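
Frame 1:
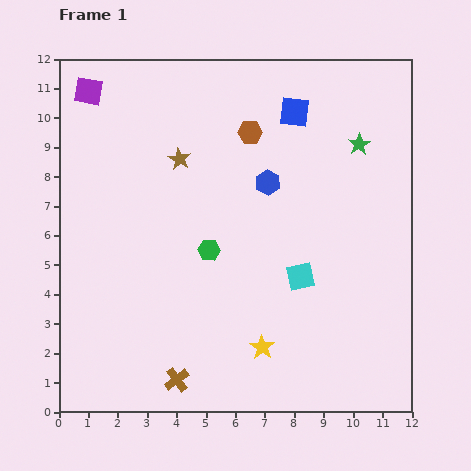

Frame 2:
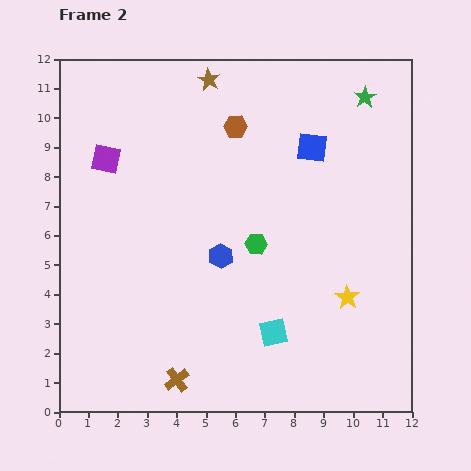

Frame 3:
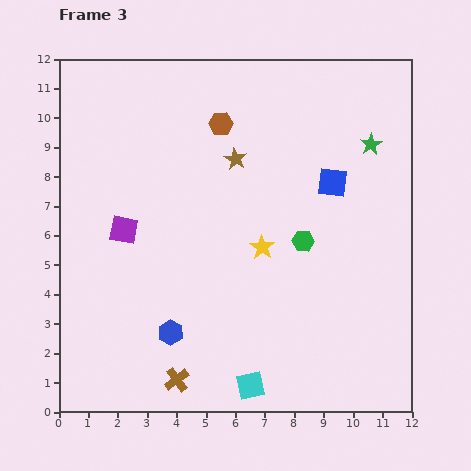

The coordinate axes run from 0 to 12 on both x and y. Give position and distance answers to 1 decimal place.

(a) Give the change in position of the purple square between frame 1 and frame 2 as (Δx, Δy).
(0.6, -2.3)

The purple square was at (1.0, 10.9) in frame 1 and (1.6, 8.6) in frame 2.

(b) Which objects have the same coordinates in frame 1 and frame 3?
the brown cross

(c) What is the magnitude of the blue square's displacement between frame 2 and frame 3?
1.4

The blue square moved from (8.6, 9.0) to (9.3, 7.8), a distance of √(0.7² + 1.2²) ≈ 1.4.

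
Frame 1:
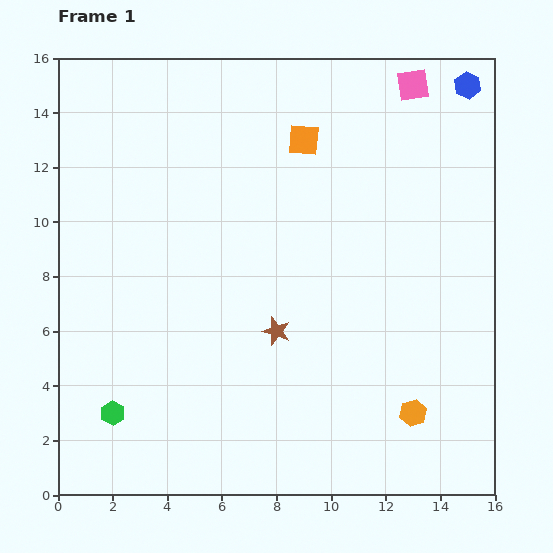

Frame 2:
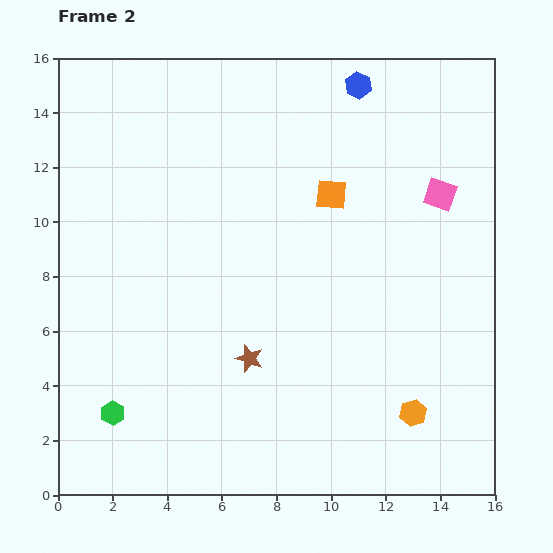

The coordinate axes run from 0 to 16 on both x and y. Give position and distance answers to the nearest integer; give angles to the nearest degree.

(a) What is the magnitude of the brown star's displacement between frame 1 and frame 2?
1

The brown star moved from (8, 6) to (7, 5), a distance of √(1² + 1²) ≈ 1.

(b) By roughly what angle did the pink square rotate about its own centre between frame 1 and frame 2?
28° clockwise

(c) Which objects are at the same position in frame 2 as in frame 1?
the orange hexagon, the green hexagon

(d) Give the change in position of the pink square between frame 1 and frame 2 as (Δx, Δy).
(1, -4)

The pink square was at (13, 15) in frame 1 and (14, 11) in frame 2.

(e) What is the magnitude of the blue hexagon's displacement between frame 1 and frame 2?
4

The blue hexagon moved from (15, 15) to (11, 15), a distance of √(4² + 0²) ≈ 4.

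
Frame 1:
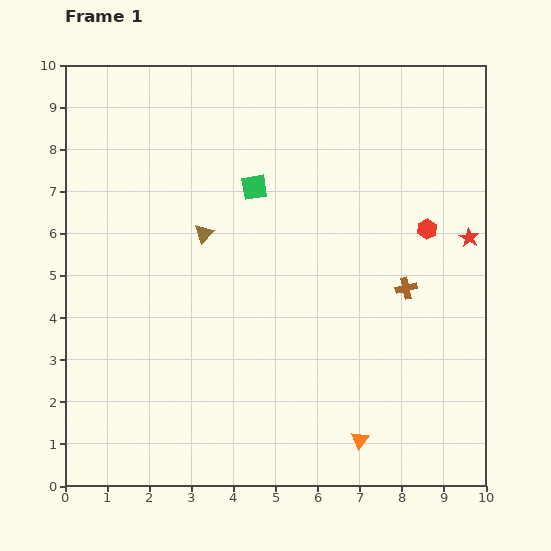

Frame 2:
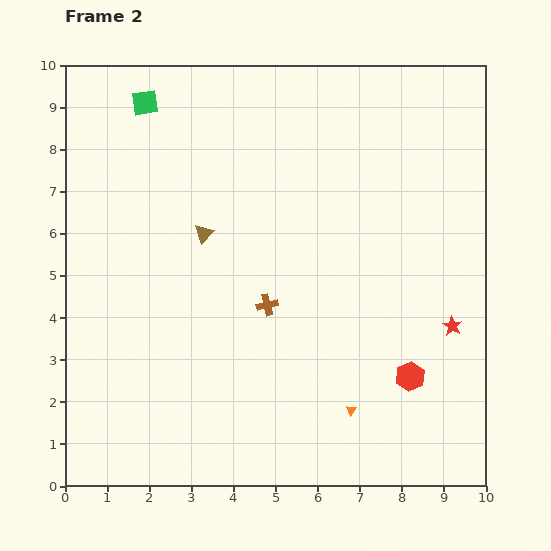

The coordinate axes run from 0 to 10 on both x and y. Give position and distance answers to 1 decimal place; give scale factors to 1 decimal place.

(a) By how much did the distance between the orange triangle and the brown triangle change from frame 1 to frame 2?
-0.6

Distance in frame 1: 6.1. Distance in frame 2: 5.5.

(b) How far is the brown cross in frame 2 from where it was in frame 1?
3.3

The brown cross moved from (8.1, 4.7) to (4.8, 4.3), a distance of √(3.3² + 0.4²) ≈ 3.3.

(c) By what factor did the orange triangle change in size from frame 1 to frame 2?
0.6×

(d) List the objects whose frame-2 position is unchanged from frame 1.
the brown triangle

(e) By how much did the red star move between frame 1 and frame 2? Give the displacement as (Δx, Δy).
(-0.4, -2.1)

The red star was at (9.6, 5.9) in frame 1 and (9.2, 3.8) in frame 2.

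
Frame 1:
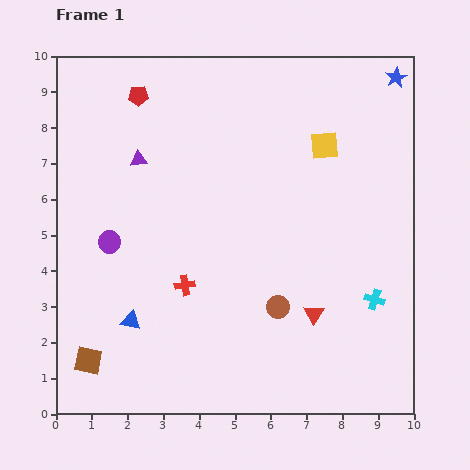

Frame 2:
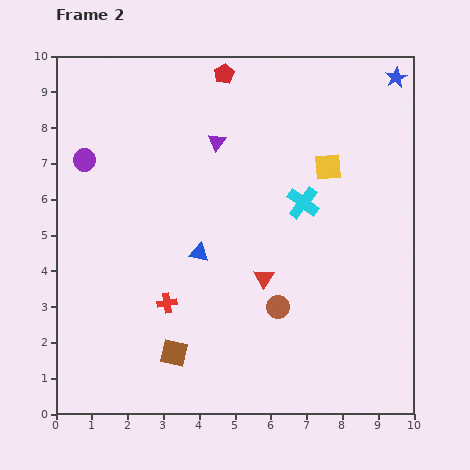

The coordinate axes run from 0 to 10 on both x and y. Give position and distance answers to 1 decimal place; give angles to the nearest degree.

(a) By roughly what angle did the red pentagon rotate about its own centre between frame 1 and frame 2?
25° counter-clockwise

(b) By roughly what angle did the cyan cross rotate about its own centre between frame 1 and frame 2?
19° clockwise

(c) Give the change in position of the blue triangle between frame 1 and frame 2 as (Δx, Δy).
(1.9, 1.9)

The blue triangle was at (2.1, 2.6) in frame 1 and (4.0, 4.5) in frame 2.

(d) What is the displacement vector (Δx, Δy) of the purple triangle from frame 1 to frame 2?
(2.2, 0.5)

The purple triangle was at (2.3, 7.1) in frame 1 and (4.5, 7.6) in frame 2.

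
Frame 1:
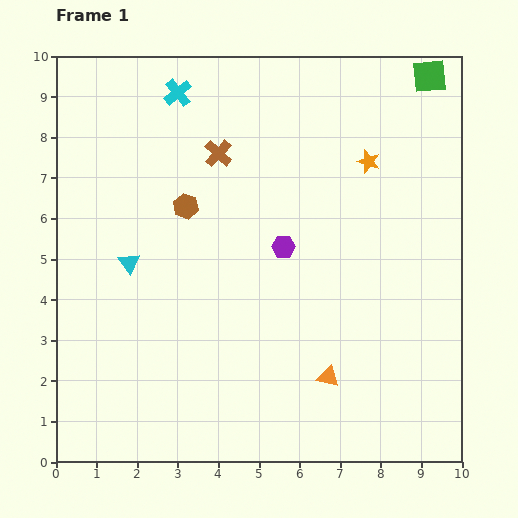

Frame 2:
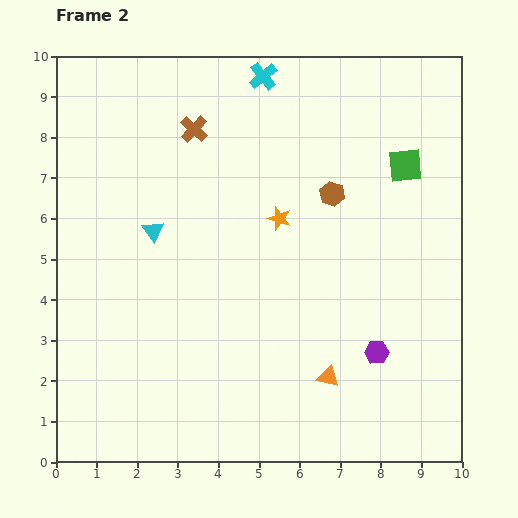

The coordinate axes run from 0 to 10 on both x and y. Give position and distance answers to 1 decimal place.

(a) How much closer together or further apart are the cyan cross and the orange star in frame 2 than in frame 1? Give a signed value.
-1.5

Distance in frame 1: 5.0. Distance in frame 2: 3.5.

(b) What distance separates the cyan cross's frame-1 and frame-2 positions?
2.1

The cyan cross moved from (3.0, 9.1) to (5.1, 9.5), a distance of √(2.1² + 0.4²) ≈ 2.1.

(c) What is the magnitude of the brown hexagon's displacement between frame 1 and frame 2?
3.6

The brown hexagon moved from (3.2, 6.3) to (6.8, 6.6), a distance of √(3.6² + 0.3²) ≈ 3.6.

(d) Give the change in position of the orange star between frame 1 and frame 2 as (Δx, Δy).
(-2.2, -1.4)

The orange star was at (7.7, 7.4) in frame 1 and (5.5, 6.0) in frame 2.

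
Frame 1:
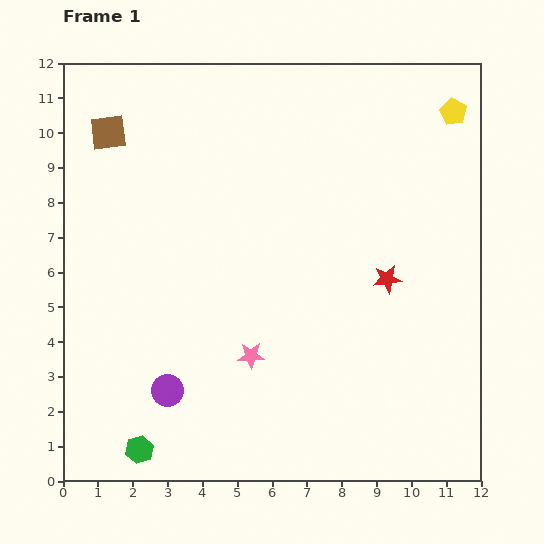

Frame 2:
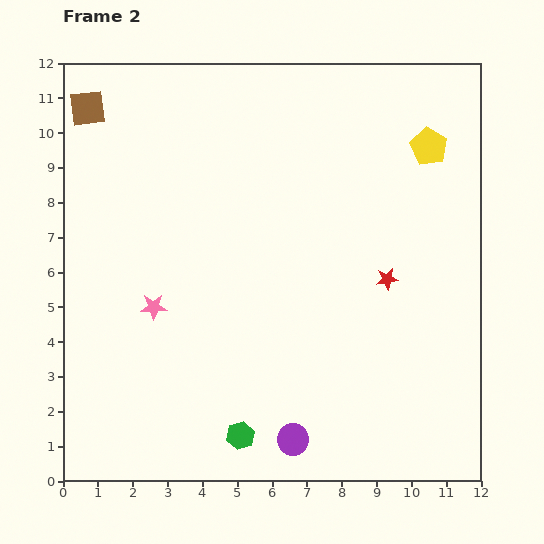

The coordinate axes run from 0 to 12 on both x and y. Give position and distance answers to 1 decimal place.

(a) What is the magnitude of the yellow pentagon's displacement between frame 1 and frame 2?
1.2

The yellow pentagon moved from (11.2, 10.6) to (10.5, 9.6), a distance of √(0.7² + 1.0²) ≈ 1.2.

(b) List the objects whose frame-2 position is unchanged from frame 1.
the red star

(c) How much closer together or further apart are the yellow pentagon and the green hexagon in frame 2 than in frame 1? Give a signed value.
-3.3

Distance in frame 1: 13.2. Distance in frame 2: 9.9.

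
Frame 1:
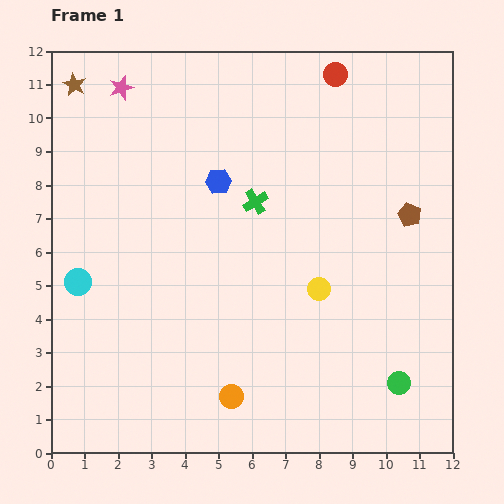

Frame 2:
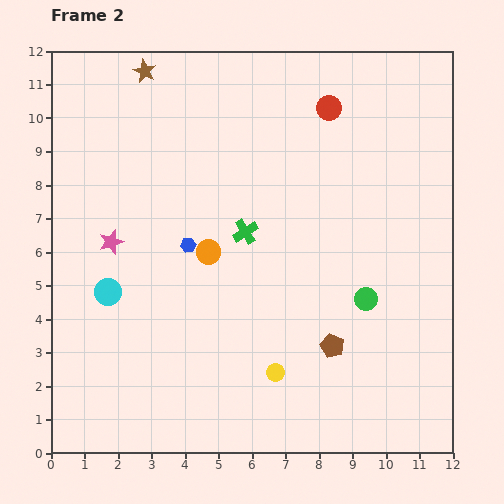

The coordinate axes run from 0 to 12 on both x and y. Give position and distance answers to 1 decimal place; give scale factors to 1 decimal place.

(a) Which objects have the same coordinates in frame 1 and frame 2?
none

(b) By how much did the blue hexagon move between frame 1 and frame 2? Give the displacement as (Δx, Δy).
(-0.9, -1.9)

The blue hexagon was at (5.0, 8.1) in frame 1 and (4.1, 6.2) in frame 2.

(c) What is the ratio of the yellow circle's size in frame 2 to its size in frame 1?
0.8×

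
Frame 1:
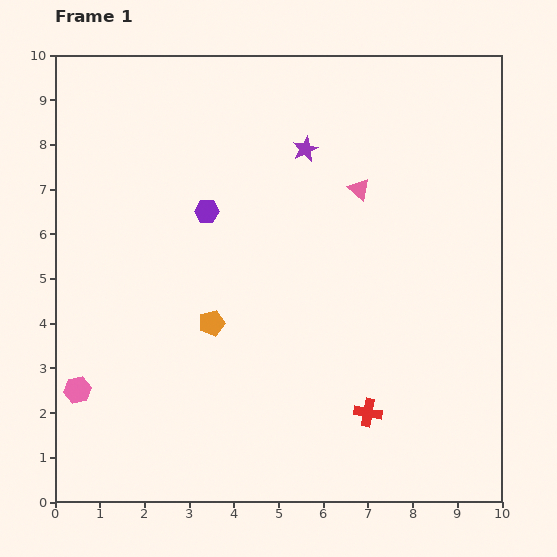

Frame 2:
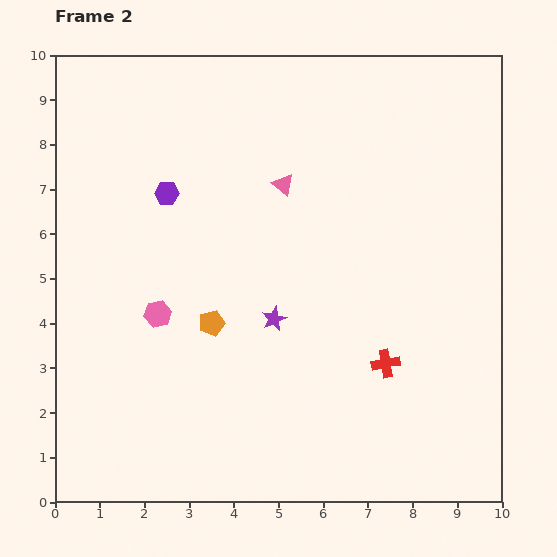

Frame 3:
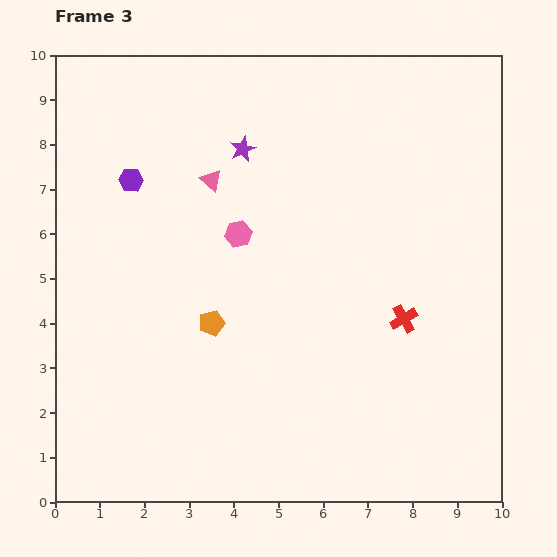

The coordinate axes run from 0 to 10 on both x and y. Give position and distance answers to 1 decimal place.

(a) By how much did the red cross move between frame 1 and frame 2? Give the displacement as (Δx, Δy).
(0.4, 1.1)

The red cross was at (7.0, 2.0) in frame 1 and (7.4, 3.1) in frame 2.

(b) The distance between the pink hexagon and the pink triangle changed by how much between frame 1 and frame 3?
-6.4

Distance in frame 1: 7.7. Distance in frame 3: 1.3.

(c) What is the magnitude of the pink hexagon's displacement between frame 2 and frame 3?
2.5

The pink hexagon moved from (2.3, 4.2) to (4.1, 6.0), a distance of √(1.8² + 1.8²) ≈ 2.5.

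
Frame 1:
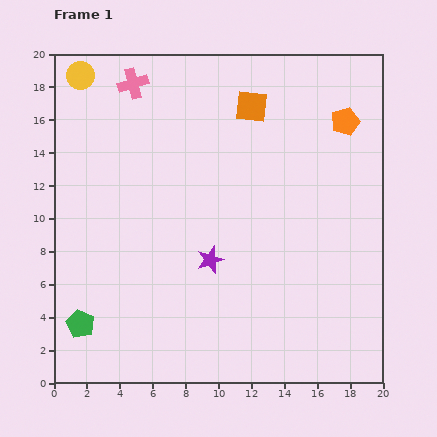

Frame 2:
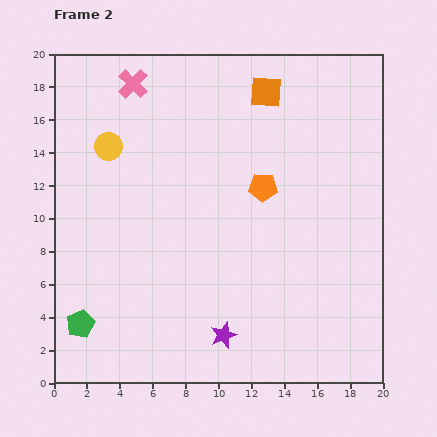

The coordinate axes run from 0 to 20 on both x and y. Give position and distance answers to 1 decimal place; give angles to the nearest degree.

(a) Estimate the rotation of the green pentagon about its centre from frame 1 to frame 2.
21° clockwise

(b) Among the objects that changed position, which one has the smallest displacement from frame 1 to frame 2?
the orange square

(moved 1.3)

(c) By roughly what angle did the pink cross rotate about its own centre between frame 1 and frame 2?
29° counter-clockwise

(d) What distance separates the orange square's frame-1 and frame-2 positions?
1.3

The orange square moved from (12.0, 16.8) to (12.9, 17.7), a distance of √(0.9² + 0.9²) ≈ 1.3.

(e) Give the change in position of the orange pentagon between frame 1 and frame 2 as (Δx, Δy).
(-5.0, -4.0)

The orange pentagon was at (17.7, 15.9) in frame 1 and (12.7, 11.9) in frame 2.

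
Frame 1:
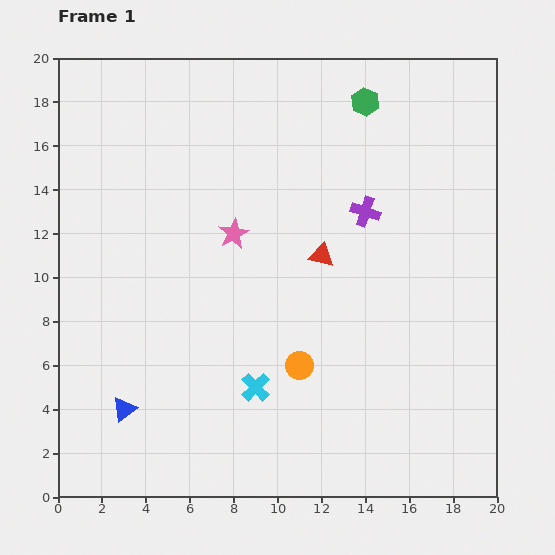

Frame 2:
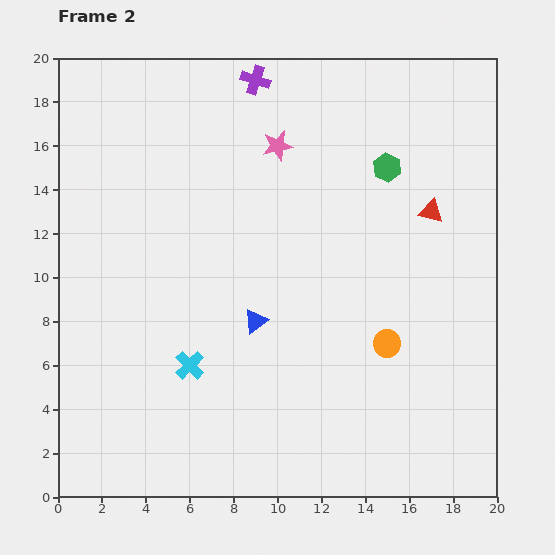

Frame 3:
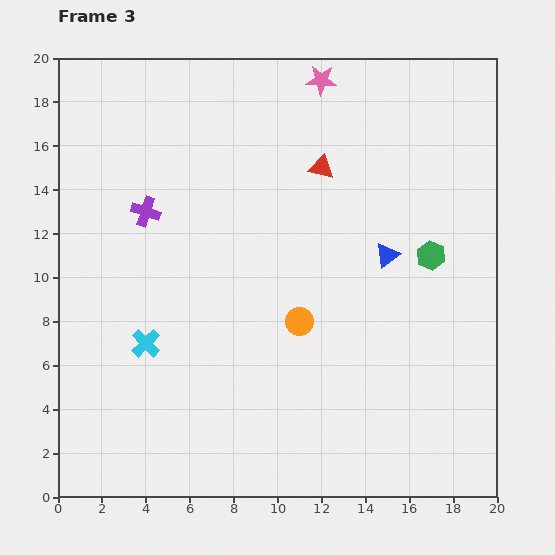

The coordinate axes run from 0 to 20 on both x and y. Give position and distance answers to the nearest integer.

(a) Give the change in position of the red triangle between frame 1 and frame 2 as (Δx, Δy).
(5, 2)

The red triangle was at (12, 11) in frame 1 and (17, 13) in frame 2.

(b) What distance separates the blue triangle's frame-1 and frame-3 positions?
14

The blue triangle moved from (3, 4) to (15, 11), a distance of √(12² + 7²) ≈ 14.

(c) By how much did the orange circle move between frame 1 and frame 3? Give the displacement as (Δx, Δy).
(0, 2)

The orange circle was at (11, 6) in frame 1 and (11, 8) in frame 3.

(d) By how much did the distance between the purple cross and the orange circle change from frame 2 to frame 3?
-4

Distance in frame 2: 13. Distance in frame 3: 9.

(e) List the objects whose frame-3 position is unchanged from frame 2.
none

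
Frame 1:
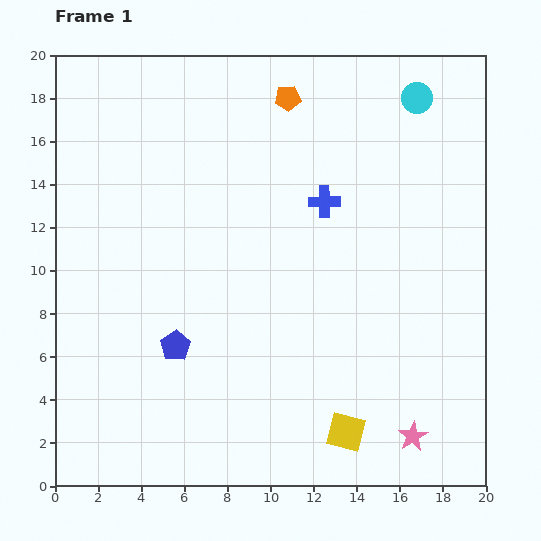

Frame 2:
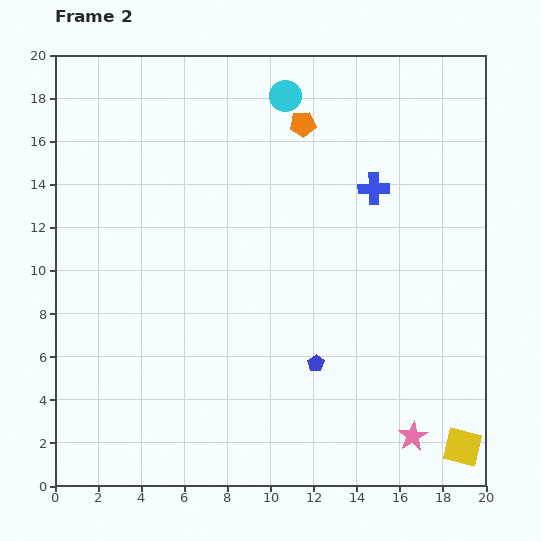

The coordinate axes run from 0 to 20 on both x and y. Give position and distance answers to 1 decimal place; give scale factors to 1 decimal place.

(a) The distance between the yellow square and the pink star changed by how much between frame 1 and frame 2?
-0.7

Distance in frame 1: 3.1. Distance in frame 2: 2.4.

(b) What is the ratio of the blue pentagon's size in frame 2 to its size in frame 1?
0.6×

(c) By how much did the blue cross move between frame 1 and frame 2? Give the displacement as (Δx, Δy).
(2.3, 0.6)

The blue cross was at (12.5, 13.2) in frame 1 and (14.8, 13.8) in frame 2.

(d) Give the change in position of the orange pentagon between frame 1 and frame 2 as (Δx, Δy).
(0.7, -1.2)

The orange pentagon was at (10.8, 18.0) in frame 1 and (11.5, 16.8) in frame 2.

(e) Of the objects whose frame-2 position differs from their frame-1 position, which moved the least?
the orange pentagon

(moved 1.4)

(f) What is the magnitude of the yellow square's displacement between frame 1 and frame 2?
5.4

The yellow square moved from (13.5, 2.5) to (18.9, 1.8), a distance of √(5.4² + 0.7²) ≈ 5.4.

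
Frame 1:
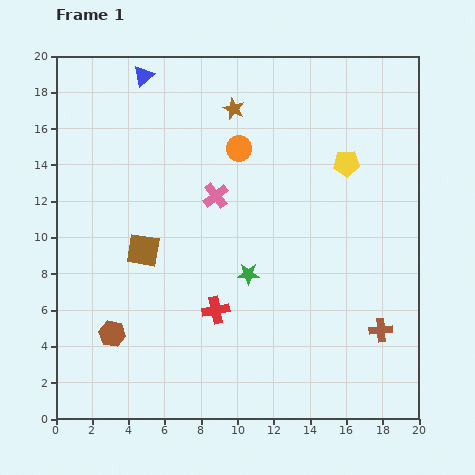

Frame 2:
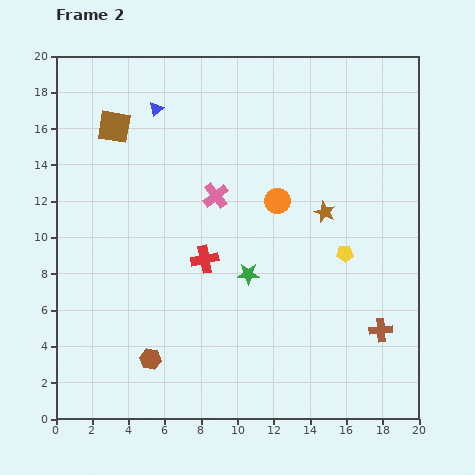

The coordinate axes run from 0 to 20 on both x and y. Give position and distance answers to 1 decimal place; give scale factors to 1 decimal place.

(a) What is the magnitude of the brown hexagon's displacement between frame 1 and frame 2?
2.5

The brown hexagon moved from (3.1, 4.7) to (5.2, 3.3), a distance of √(2.1² + 1.4²) ≈ 2.5.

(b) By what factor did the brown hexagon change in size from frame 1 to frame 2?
0.8×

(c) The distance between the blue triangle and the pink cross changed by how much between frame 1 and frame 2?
-1.9

Distance in frame 1: 7.7. Distance in frame 2: 5.8.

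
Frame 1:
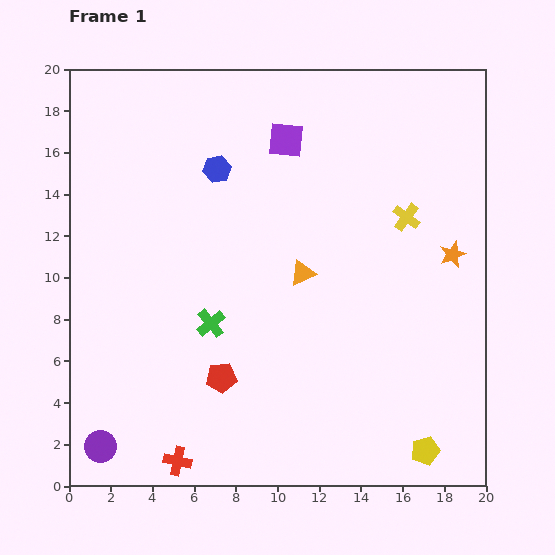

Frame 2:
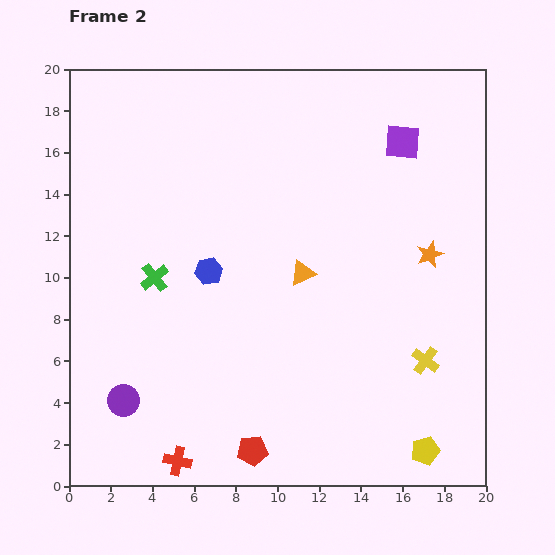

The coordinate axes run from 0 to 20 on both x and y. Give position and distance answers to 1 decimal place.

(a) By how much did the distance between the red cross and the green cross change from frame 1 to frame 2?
+2.1

Distance in frame 1: 6.8. Distance in frame 2: 8.9.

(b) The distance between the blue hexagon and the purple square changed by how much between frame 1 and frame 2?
+7.6

Distance in frame 1: 3.6. Distance in frame 2: 11.2.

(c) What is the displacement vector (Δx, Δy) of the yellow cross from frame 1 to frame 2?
(0.9, -6.9)

The yellow cross was at (16.2, 12.9) in frame 1 and (17.1, 6.0) in frame 2.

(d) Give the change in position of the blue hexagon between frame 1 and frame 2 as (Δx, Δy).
(-0.4, -4.9)

The blue hexagon was at (7.1, 15.2) in frame 1 and (6.7, 10.3) in frame 2.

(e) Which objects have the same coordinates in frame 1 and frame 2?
the yellow pentagon, the orange triangle, the red cross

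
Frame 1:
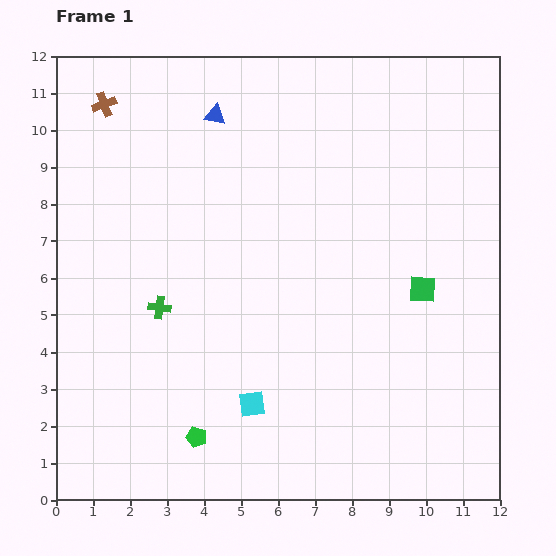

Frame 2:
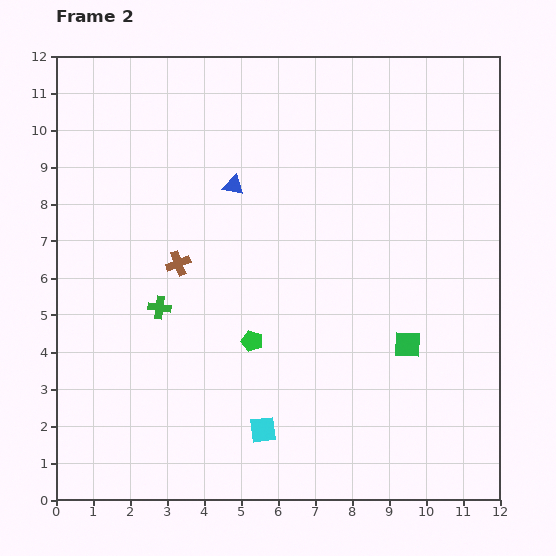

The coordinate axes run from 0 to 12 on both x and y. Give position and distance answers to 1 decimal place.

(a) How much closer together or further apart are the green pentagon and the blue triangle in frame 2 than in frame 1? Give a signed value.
-4.5

Distance in frame 1: 8.7. Distance in frame 2: 4.2.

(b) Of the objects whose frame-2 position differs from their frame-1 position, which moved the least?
the cyan square

(moved 0.8)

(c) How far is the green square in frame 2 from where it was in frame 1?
1.6

The green square moved from (9.9, 5.7) to (9.5, 4.2), a distance of √(0.4² + 1.5²) ≈ 1.6.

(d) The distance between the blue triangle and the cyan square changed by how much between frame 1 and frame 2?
-1.3

Distance in frame 1: 7.9. Distance in frame 2: 6.6.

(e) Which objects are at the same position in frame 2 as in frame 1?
the green cross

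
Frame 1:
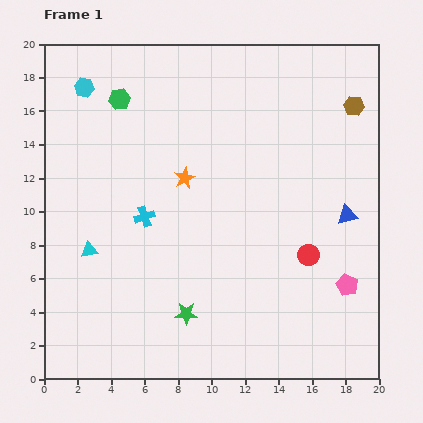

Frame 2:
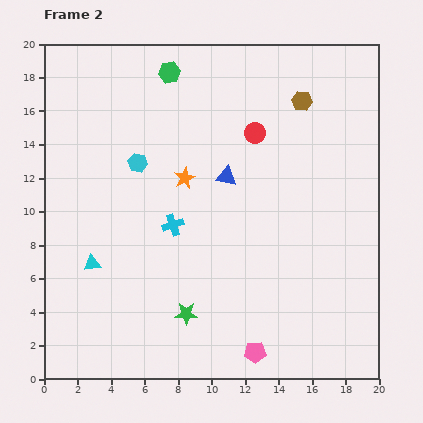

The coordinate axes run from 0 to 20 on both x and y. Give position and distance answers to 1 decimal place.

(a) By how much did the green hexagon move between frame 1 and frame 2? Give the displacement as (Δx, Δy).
(3.0, 1.6)

The green hexagon was at (4.5, 16.7) in frame 1 and (7.5, 18.3) in frame 2.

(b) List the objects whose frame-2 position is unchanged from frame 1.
the green star, the orange star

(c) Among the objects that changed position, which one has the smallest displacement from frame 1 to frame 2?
the cyan triangle

(moved 0.8)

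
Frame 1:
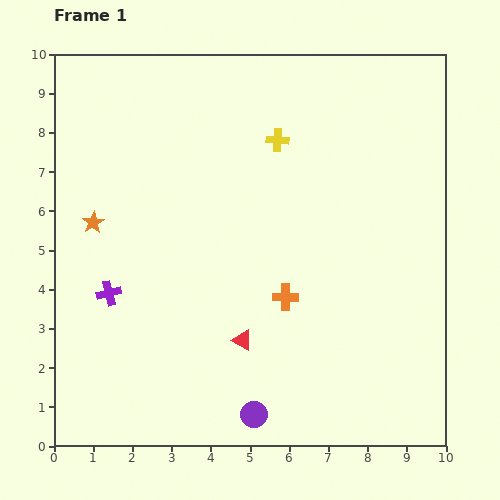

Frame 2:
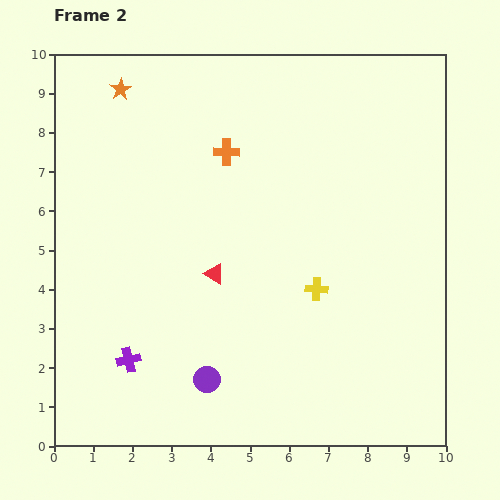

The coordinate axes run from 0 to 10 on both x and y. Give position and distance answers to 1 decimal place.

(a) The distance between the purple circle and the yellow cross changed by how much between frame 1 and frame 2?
-3.4

Distance in frame 1: 7.0. Distance in frame 2: 3.6.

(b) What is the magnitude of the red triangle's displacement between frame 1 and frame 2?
1.8

The red triangle moved from (4.8, 2.7) to (4.1, 4.4), a distance of √(0.7² + 1.7²) ≈ 1.8.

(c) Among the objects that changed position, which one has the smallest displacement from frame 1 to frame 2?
the purple circle

(moved 1.5)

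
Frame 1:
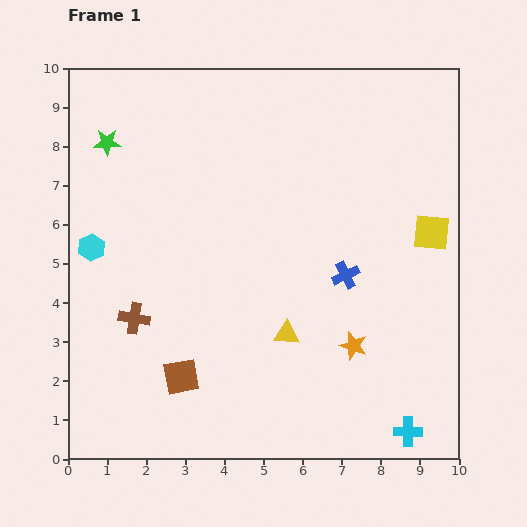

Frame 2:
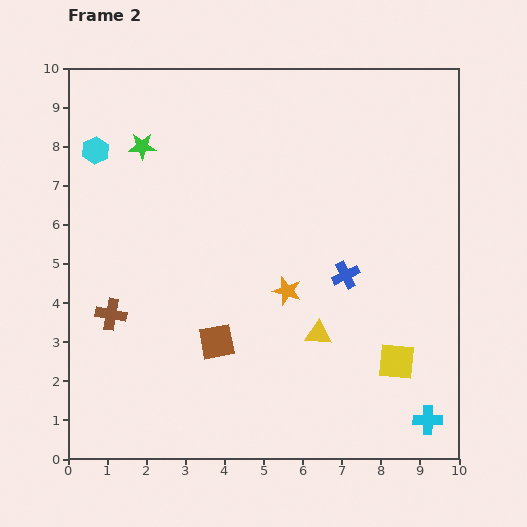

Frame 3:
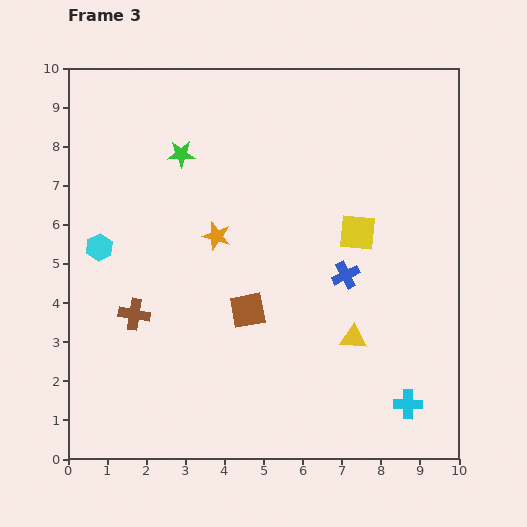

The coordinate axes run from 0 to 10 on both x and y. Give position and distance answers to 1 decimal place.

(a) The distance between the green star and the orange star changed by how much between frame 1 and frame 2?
-3.0

Distance in frame 1: 8.2. Distance in frame 2: 5.2.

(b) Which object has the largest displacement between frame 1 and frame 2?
the yellow square

(moved 3.4; next 2.5)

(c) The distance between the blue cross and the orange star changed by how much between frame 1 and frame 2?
-0.2

Distance in frame 1: 1.8. Distance in frame 2: 1.6.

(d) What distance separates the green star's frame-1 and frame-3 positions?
1.9

The green star moved from (1.0, 8.1) to (2.9, 7.8), a distance of √(1.9² + 0.3²) ≈ 1.9.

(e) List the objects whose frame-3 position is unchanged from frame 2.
the blue cross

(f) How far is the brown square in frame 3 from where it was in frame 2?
1.1

The brown square moved from (3.8, 3.0) to (4.6, 3.8), a distance of √(0.8² + 0.8²) ≈ 1.1.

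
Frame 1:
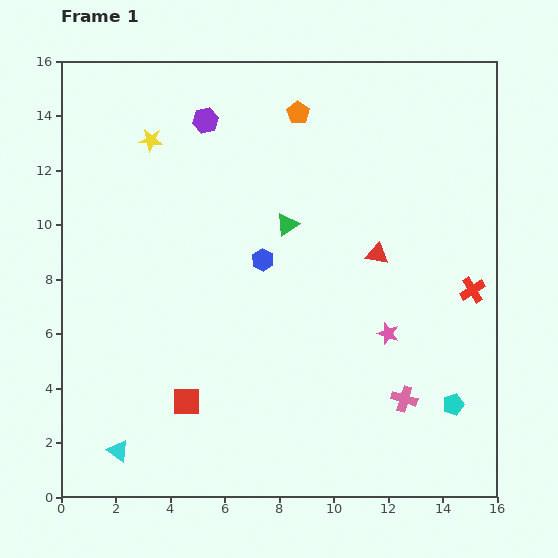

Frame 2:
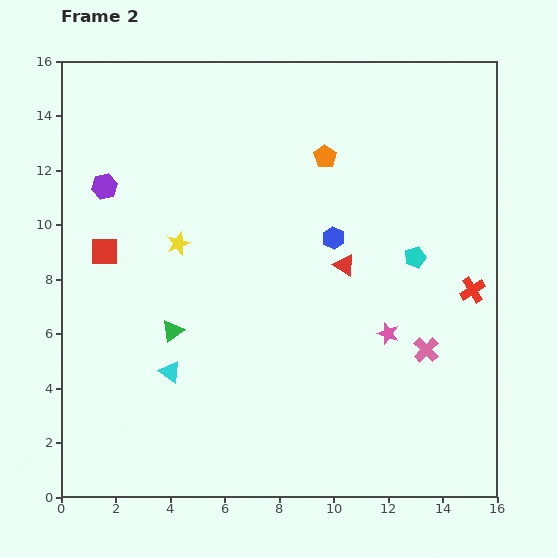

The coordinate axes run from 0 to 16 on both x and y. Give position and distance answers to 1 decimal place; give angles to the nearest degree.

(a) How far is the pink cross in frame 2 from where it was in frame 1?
2.0

The pink cross moved from (12.6, 3.6) to (13.4, 5.4), a distance of √(0.8² + 1.8²) ≈ 2.0.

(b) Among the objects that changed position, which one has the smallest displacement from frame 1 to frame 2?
the red triangle

(moved 1.3)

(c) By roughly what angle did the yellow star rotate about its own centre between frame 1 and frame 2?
26° counter-clockwise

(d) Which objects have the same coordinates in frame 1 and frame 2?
the pink star, the red cross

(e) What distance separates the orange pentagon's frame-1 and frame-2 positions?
1.9

The orange pentagon moved from (8.7, 14.1) to (9.7, 12.5), a distance of √(1.0² + 1.6²) ≈ 1.9.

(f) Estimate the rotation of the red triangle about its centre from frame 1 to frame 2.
23° clockwise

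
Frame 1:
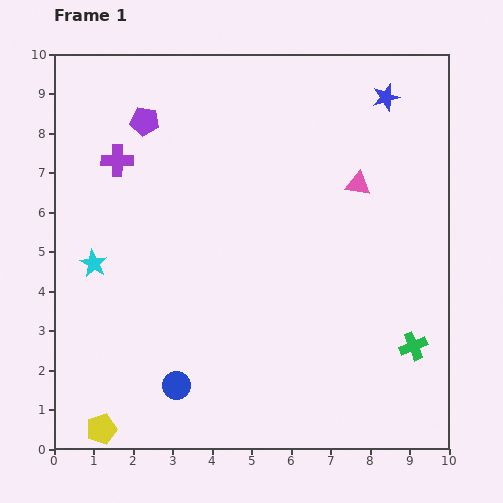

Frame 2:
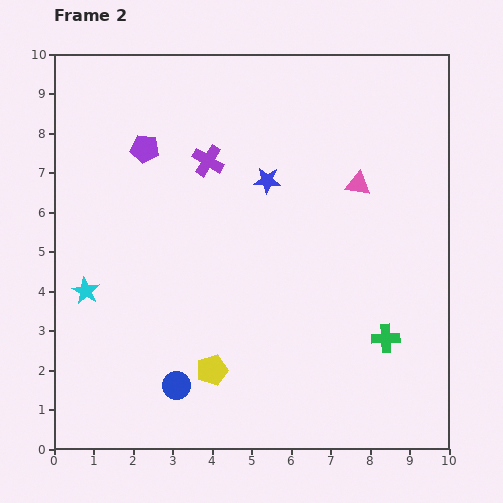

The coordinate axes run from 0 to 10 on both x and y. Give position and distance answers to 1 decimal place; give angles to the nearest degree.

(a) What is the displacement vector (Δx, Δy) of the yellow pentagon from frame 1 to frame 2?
(2.8, 1.5)

The yellow pentagon was at (1.2, 0.5) in frame 1 and (4.0, 2.0) in frame 2.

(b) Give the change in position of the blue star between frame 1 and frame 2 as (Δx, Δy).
(-3.0, -2.1)

The blue star was at (8.4, 8.9) in frame 1 and (5.4, 6.8) in frame 2.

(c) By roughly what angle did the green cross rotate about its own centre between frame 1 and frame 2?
20° clockwise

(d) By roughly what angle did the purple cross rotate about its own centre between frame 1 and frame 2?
31° clockwise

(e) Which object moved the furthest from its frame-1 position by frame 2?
the blue star

(moved 3.7; next 3.2)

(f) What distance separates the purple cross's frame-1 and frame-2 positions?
2.3

The purple cross moved from (1.6, 7.3) to (3.9, 7.3), a distance of √(2.3² + 0.0²) ≈ 2.3.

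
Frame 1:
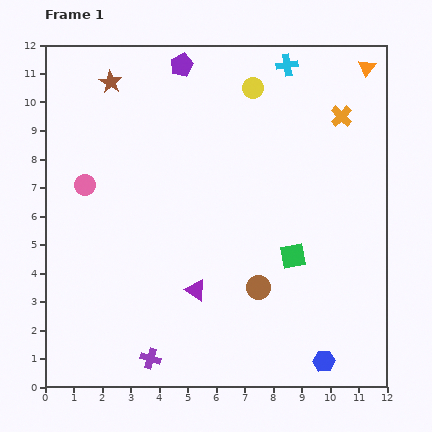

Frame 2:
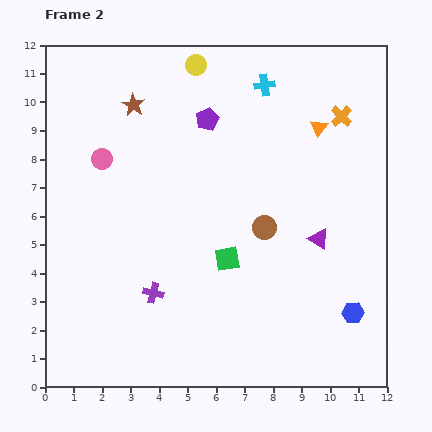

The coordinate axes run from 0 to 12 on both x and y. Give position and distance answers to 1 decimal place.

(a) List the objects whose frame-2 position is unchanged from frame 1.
the orange cross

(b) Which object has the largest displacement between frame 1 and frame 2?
the purple triangle

(moved 4.7; next 2.7)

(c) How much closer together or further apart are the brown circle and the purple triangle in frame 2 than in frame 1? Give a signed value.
-0.3

Distance in frame 1: 2.2. Distance in frame 2: 1.9.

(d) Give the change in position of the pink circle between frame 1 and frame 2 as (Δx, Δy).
(0.6, 0.9)

The pink circle was at (1.4, 7.1) in frame 1 and (2.0, 8.0) in frame 2.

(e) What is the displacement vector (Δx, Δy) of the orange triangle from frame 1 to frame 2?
(-1.7, -2.1)

The orange triangle was at (11.3, 11.2) in frame 1 and (9.6, 9.1) in frame 2.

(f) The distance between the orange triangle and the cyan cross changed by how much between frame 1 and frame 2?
-0.4

Distance in frame 1: 2.8. Distance in frame 2: 2.4.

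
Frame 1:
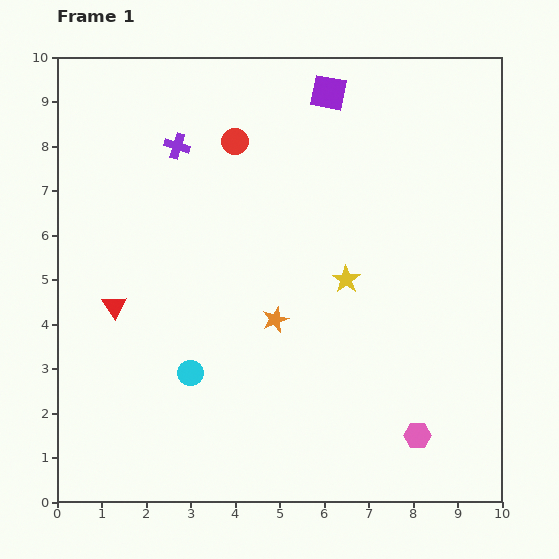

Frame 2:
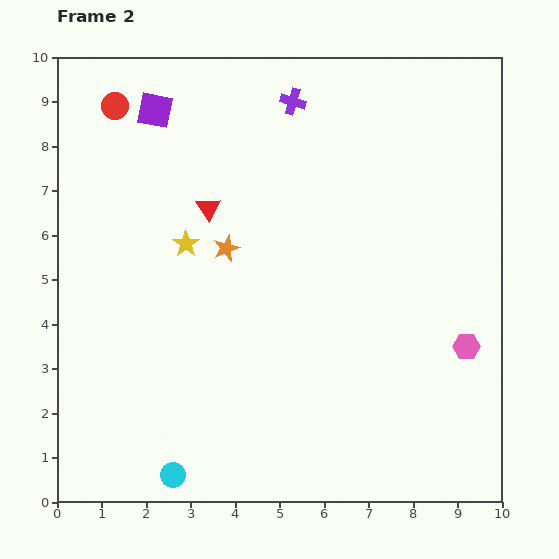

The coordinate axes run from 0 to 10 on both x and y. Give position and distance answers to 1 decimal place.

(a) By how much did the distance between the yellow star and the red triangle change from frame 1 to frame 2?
-4.3

Distance in frame 1: 5.2. Distance in frame 2: 0.9.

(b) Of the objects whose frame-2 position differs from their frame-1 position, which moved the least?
the orange star

(moved 1.9)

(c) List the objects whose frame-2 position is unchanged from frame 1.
none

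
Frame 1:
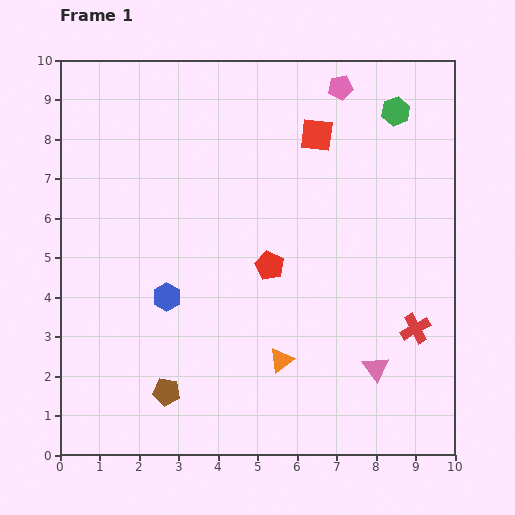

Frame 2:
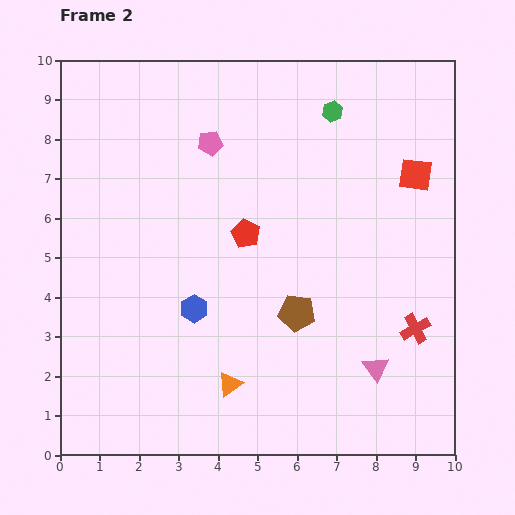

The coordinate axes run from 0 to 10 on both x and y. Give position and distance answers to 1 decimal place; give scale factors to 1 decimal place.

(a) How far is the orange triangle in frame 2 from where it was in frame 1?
1.4

The orange triangle moved from (5.6, 2.4) to (4.3, 1.8), a distance of √(1.3² + 0.6²) ≈ 1.4.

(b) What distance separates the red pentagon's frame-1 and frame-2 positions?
1.0

The red pentagon moved from (5.3, 4.8) to (4.7, 5.6), a distance of √(0.6² + 0.8²) ≈ 1.0.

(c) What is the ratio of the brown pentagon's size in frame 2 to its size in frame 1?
1.3×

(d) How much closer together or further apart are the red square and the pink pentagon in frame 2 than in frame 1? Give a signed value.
+4.0

Distance in frame 1: 1.3. Distance in frame 2: 5.3.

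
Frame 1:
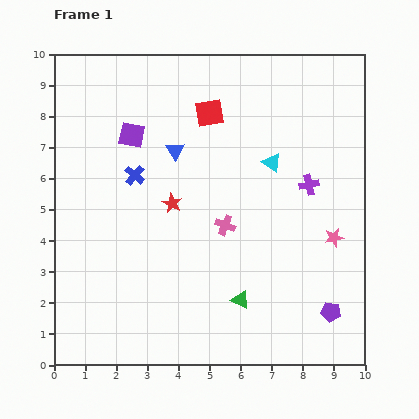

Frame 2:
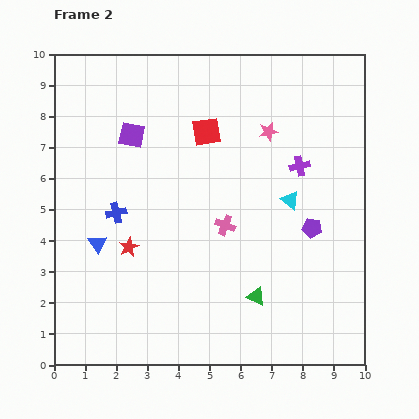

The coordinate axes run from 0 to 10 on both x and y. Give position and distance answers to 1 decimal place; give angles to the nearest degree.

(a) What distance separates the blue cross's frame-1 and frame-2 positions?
1.3

The blue cross moved from (2.6, 6.1) to (2.0, 4.9), a distance of √(0.6² + 1.2²) ≈ 1.3.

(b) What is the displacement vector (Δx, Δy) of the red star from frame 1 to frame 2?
(-1.4, -1.4)

The red star was at (3.8, 5.2) in frame 1 and (2.4, 3.8) in frame 2.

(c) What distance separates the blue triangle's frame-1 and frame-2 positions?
3.9

The blue triangle moved from (3.9, 6.9) to (1.4, 3.9), a distance of √(2.5² + 3.0²) ≈ 3.9.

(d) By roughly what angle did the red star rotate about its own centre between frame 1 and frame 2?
18° clockwise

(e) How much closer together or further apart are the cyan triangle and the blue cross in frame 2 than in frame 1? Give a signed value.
+1.2

Distance in frame 1: 4.4. Distance in frame 2: 5.6.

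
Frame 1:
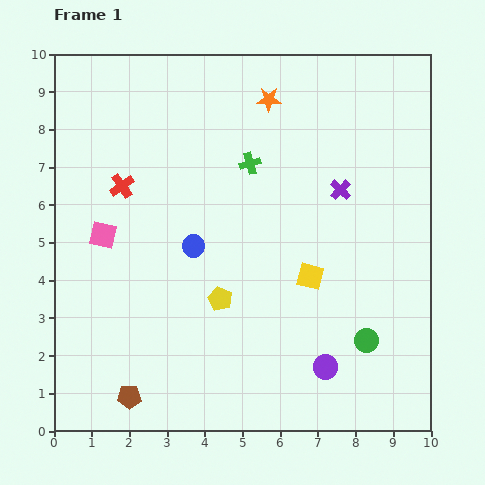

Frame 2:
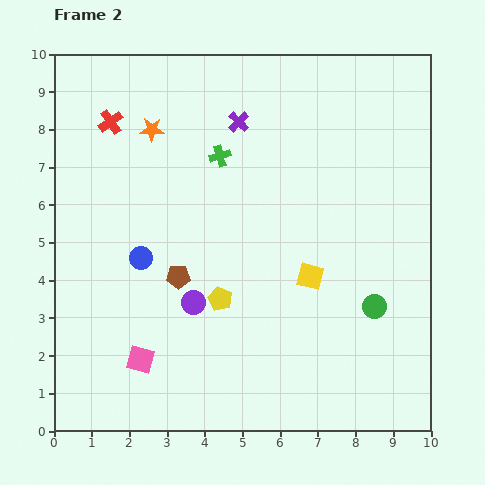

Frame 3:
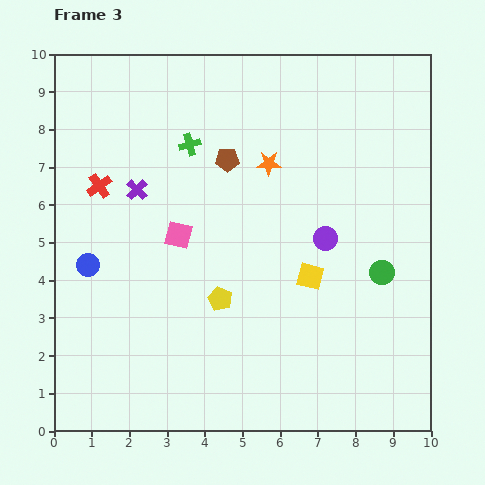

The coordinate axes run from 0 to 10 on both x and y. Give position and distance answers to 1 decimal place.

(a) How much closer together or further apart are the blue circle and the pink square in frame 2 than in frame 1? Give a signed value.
+0.3

Distance in frame 1: 2.4. Distance in frame 2: 2.7.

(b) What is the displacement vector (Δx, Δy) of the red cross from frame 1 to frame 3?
(-0.6, 0.0)

The red cross was at (1.8, 6.5) in frame 1 and (1.2, 6.5) in frame 3.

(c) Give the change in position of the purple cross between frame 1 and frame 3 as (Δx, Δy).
(-5.4, 0.0)

The purple cross was at (7.6, 6.4) in frame 1 and (2.2, 6.4) in frame 3.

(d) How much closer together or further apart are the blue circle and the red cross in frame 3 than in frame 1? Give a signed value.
-0.4

Distance in frame 1: 2.5. Distance in frame 3: 2.1.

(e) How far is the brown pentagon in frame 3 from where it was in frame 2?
3.4

The brown pentagon moved from (3.3, 4.1) to (4.6, 7.2), a distance of √(1.3² + 3.1²) ≈ 3.4.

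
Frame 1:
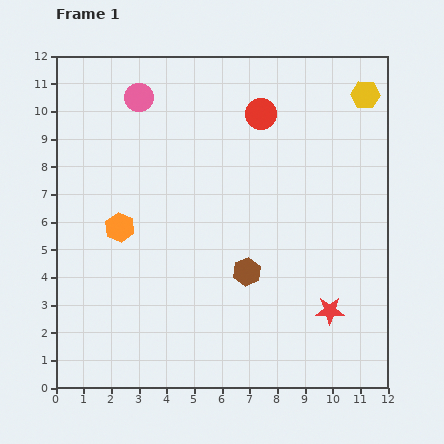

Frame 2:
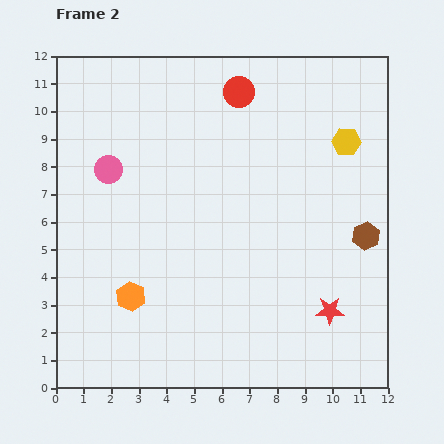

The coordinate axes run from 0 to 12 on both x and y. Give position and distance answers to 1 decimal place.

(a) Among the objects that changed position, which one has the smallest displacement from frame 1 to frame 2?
the red circle

(moved 1.1)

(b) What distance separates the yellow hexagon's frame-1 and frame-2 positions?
1.8

The yellow hexagon moved from (11.2, 10.6) to (10.5, 8.9), a distance of √(0.7² + 1.7²) ≈ 1.8.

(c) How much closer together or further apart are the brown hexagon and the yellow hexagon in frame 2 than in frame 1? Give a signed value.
-4.2

Distance in frame 1: 7.7. Distance in frame 2: 3.5.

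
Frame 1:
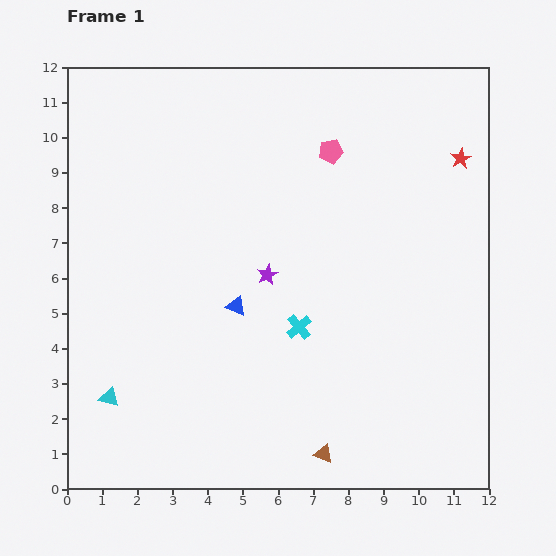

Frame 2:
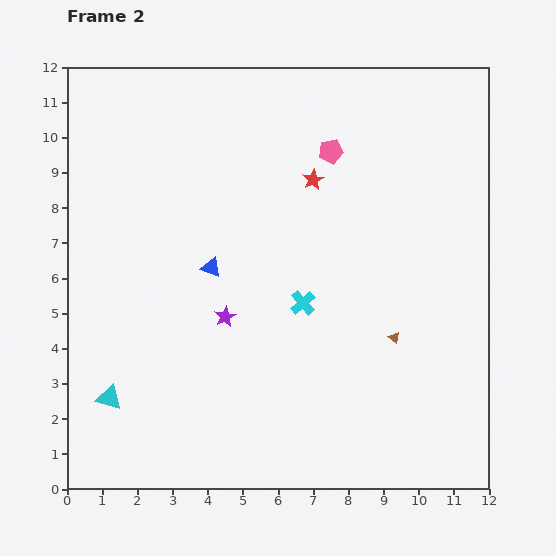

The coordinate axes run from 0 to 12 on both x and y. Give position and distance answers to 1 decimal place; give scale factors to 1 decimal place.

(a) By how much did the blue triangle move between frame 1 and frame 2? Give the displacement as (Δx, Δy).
(-0.7, 1.1)

The blue triangle was at (4.8, 5.2) in frame 1 and (4.1, 6.3) in frame 2.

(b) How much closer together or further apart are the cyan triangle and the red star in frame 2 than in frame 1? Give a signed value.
-3.6

Distance in frame 1: 12.1. Distance in frame 2: 8.5.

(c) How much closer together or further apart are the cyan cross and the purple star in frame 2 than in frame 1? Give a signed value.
+0.5

Distance in frame 1: 1.7. Distance in frame 2: 2.2.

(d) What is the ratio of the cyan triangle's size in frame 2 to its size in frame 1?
1.3×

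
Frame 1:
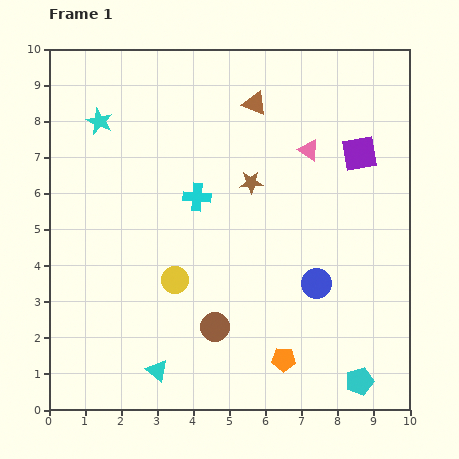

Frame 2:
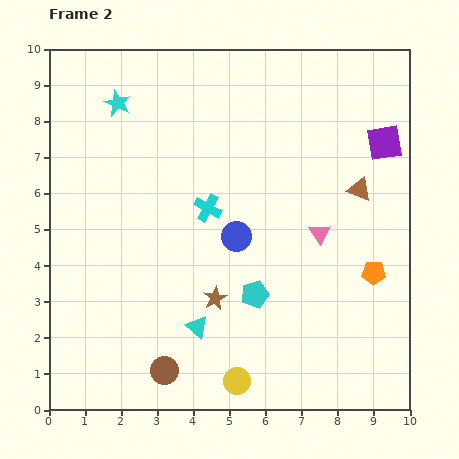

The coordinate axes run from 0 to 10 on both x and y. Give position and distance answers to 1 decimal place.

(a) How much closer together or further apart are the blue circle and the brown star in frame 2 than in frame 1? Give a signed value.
-1.5

Distance in frame 1: 3.3. Distance in frame 2: 1.8.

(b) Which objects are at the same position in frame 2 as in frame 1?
none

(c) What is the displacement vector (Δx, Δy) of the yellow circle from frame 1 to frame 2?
(1.7, -2.8)

The yellow circle was at (3.5, 3.6) in frame 1 and (5.2, 0.8) in frame 2.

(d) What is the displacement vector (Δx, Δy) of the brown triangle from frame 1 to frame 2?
(2.9, -2.4)

The brown triangle was at (5.7, 8.5) in frame 1 and (8.6, 6.1) in frame 2.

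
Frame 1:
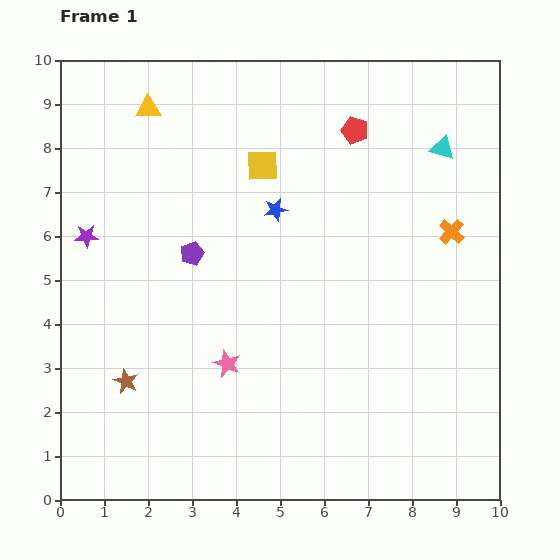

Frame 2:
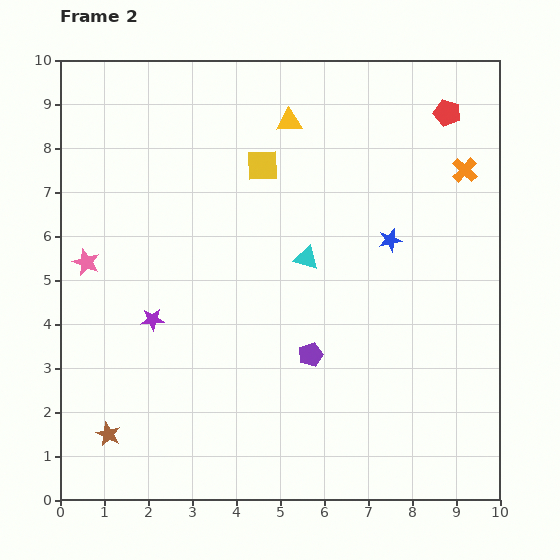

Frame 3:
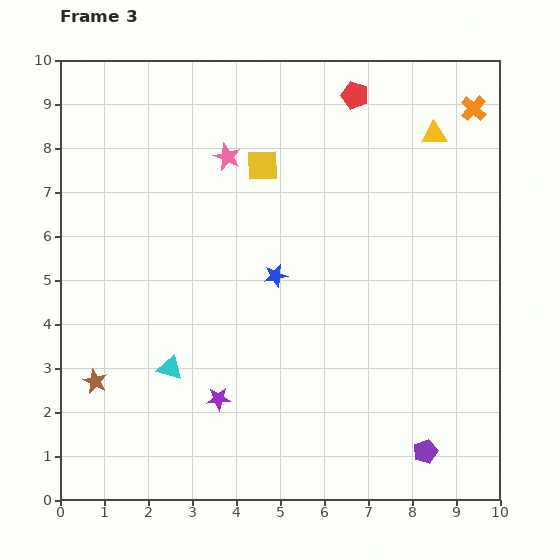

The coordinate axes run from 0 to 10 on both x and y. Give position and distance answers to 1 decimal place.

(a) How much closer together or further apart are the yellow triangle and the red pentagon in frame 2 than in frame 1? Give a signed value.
-1.1

Distance in frame 1: 4.7. Distance in frame 2: 3.6.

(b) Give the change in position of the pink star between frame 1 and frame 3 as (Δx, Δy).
(0.0, 4.7)

The pink star was at (3.8, 3.1) in frame 1 and (3.8, 7.8) in frame 3.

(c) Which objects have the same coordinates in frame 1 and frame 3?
the yellow square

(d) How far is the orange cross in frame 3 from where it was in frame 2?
1.4

The orange cross moved from (9.2, 7.5) to (9.4, 8.9), a distance of √(0.2² + 1.4²) ≈ 1.4.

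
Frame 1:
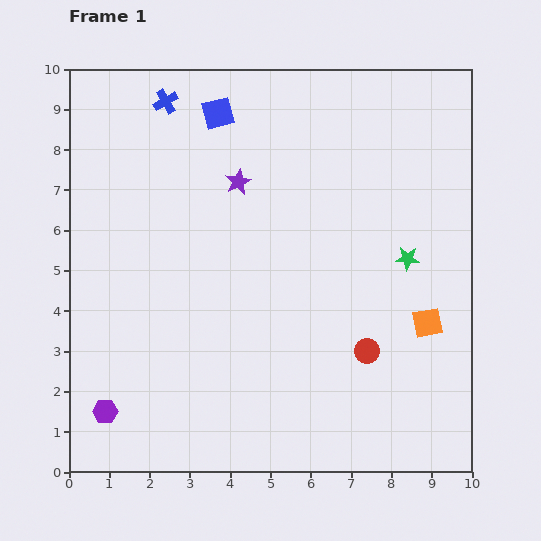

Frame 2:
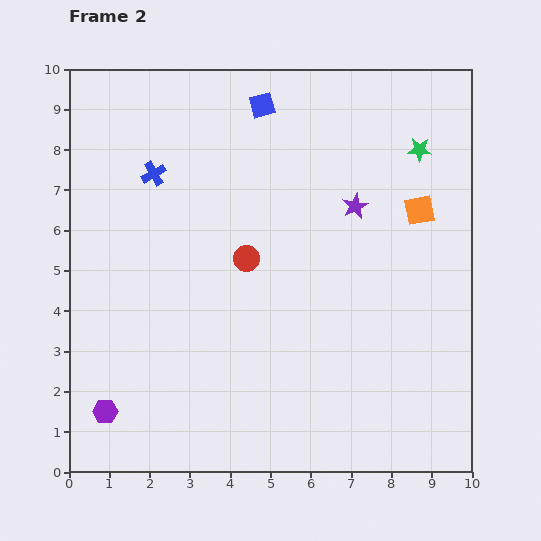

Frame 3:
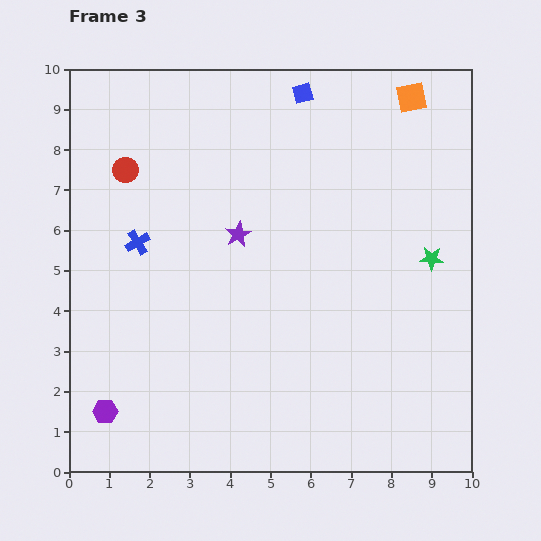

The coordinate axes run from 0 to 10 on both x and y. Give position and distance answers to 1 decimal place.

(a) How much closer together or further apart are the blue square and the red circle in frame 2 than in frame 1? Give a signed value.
-3.2

Distance in frame 1: 7.0. Distance in frame 2: 3.8.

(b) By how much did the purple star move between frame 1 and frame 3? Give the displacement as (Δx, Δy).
(0.0, -1.3)

The purple star was at (4.2, 7.2) in frame 1 and (4.2, 5.9) in frame 3.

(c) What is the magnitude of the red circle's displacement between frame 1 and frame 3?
7.5

The red circle moved from (7.4, 3.0) to (1.4, 7.5), a distance of √(6.0² + 4.5²) ≈ 7.5.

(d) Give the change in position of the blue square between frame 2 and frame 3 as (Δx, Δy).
(1.0, 0.3)

The blue square was at (4.8, 9.1) in frame 2 and (5.8, 9.4) in frame 3.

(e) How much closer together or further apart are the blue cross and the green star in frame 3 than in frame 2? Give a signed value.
+0.7

Distance in frame 2: 6.6. Distance in frame 3: 7.3.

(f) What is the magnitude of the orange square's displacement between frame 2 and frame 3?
2.8

The orange square moved from (8.7, 6.5) to (8.5, 9.3), a distance of √(0.2² + 2.8²) ≈ 2.8.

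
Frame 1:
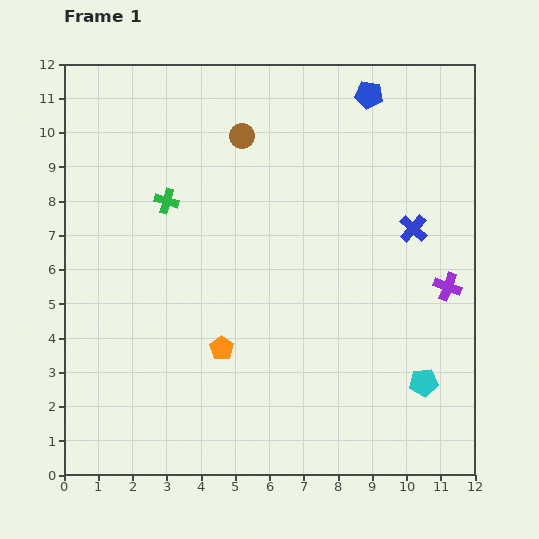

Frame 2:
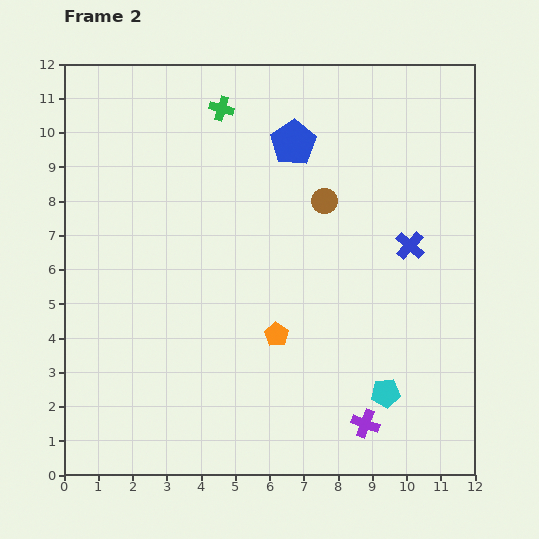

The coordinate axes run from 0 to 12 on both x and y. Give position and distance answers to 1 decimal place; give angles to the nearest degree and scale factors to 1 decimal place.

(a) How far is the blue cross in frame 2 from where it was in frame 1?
0.5

The blue cross moved from (10.2, 7.2) to (10.1, 6.7), a distance of √(0.1² + 0.5²) ≈ 0.5.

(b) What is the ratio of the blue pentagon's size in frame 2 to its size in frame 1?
1.6×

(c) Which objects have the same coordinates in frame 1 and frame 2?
none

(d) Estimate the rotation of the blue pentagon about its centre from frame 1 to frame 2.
30° clockwise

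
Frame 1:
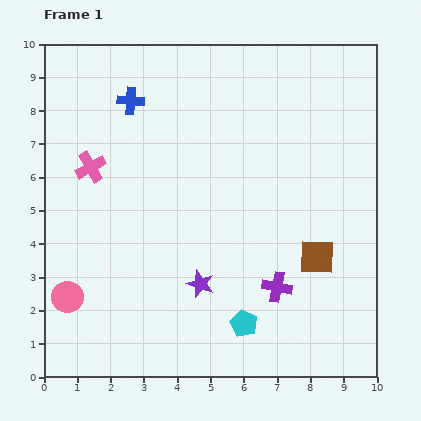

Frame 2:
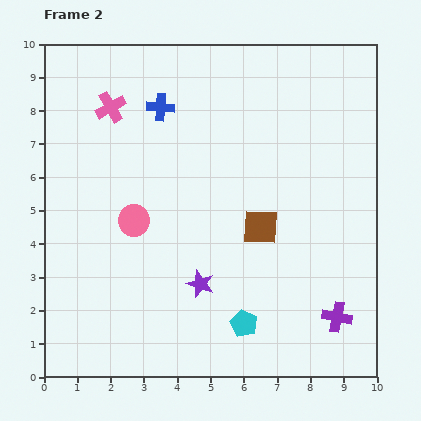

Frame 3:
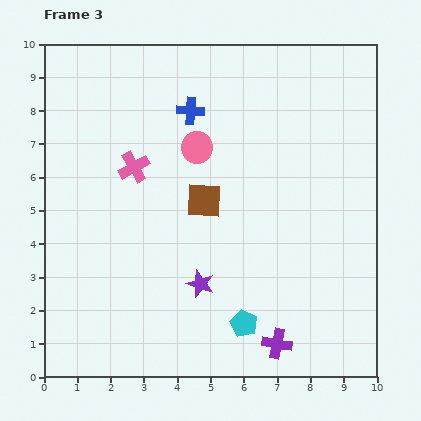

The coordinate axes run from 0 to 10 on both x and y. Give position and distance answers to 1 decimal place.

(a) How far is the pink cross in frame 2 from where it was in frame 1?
1.9

The pink cross moved from (1.4, 6.3) to (2.0, 8.1), a distance of √(0.6² + 1.8²) ≈ 1.9.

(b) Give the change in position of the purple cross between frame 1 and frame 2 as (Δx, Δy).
(1.8, -0.9)

The purple cross was at (7.0, 2.7) in frame 1 and (8.8, 1.8) in frame 2.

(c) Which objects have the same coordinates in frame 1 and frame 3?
the purple star, the cyan pentagon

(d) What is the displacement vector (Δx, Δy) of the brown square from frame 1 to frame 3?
(-3.4, 1.7)

The brown square was at (8.2, 3.6) in frame 1 and (4.8, 5.3) in frame 3.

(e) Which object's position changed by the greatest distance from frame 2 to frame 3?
the pink circle

(moved 2.9; next 2.0)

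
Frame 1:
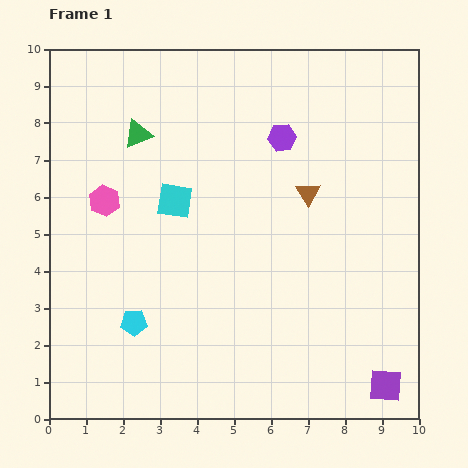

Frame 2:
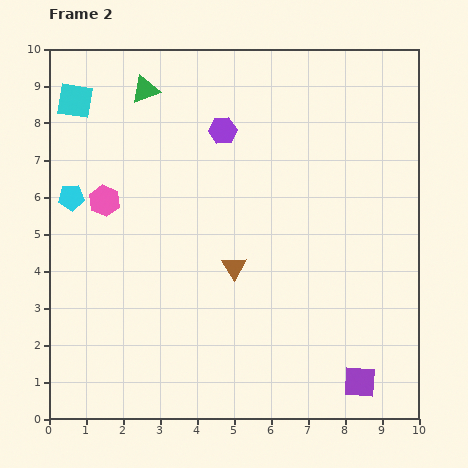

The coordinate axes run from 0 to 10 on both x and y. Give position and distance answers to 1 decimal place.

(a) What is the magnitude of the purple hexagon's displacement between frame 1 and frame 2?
1.6

The purple hexagon moved from (6.3, 7.6) to (4.7, 7.8), a distance of √(1.6² + 0.2²) ≈ 1.6.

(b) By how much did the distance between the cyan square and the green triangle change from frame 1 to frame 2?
-0.2

Distance in frame 1: 2.1. Distance in frame 2: 1.9.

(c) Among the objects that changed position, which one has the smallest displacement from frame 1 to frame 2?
the purple square

(moved 0.7)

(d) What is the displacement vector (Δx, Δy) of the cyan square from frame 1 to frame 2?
(-2.7, 2.7)

The cyan square was at (3.4, 5.9) in frame 1 and (0.7, 8.6) in frame 2.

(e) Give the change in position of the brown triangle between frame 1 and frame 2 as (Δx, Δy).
(-2.0, -2.0)

The brown triangle was at (7.0, 6.1) in frame 1 and (5.0, 4.1) in frame 2.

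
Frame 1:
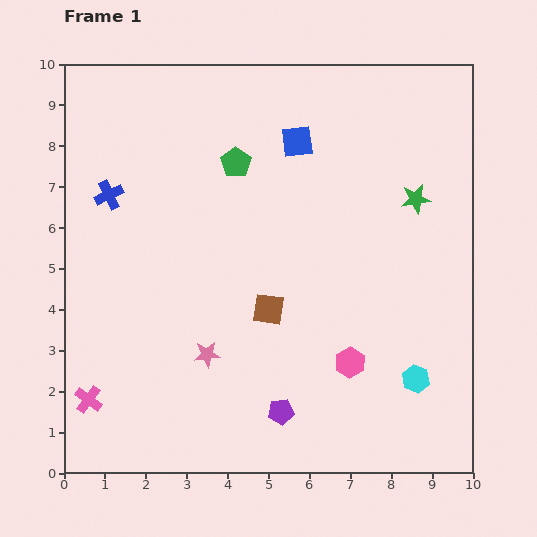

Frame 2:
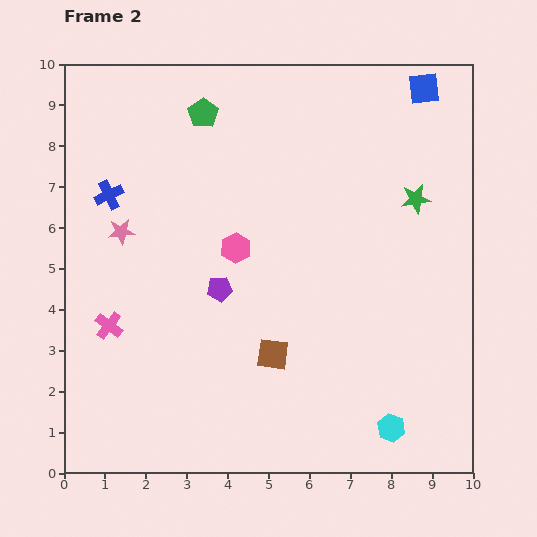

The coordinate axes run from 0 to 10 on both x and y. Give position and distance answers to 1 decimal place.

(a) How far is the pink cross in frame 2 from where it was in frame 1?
1.9

The pink cross moved from (0.6, 1.8) to (1.1, 3.6), a distance of √(0.5² + 1.8²) ≈ 1.9.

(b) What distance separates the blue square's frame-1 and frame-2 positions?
3.4

The blue square moved from (5.7, 8.1) to (8.8, 9.4), a distance of √(3.1² + 1.3²) ≈ 3.4.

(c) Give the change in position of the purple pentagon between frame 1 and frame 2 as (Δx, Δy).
(-1.5, 3.0)

The purple pentagon was at (5.3, 1.5) in frame 1 and (3.8, 4.5) in frame 2.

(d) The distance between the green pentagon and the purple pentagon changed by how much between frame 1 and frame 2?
-1.9

Distance in frame 1: 6.2. Distance in frame 2: 4.3.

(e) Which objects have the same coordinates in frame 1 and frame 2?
the green star, the blue cross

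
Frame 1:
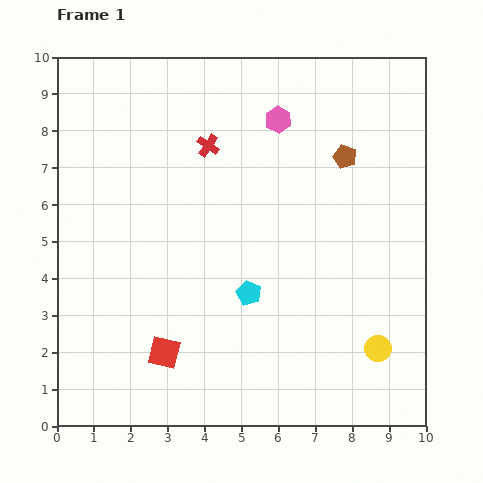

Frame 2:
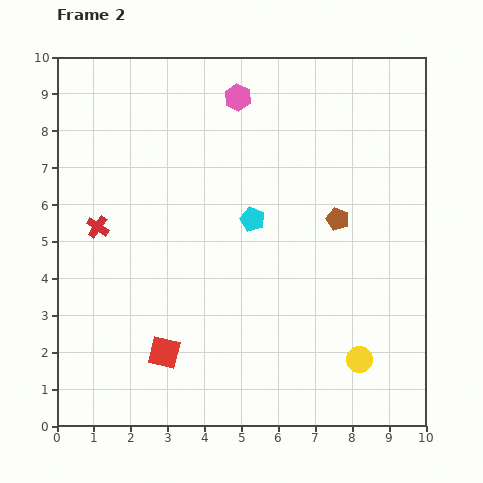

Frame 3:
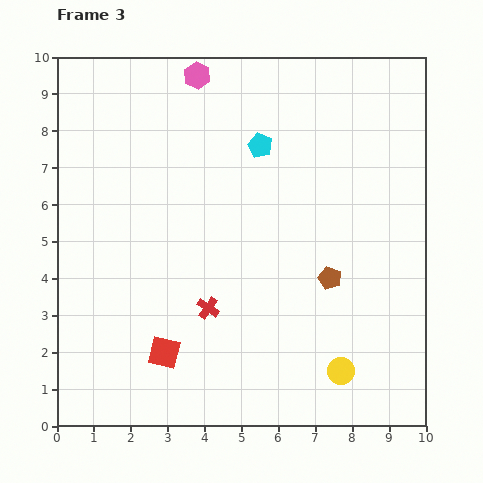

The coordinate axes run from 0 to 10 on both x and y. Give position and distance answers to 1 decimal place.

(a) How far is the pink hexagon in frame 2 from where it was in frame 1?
1.3

The pink hexagon moved from (6.0, 8.3) to (4.9, 8.9), a distance of √(1.1² + 0.6²) ≈ 1.3.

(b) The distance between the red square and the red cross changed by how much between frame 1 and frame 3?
-4.0

Distance in frame 1: 5.7. Distance in frame 3: 1.7.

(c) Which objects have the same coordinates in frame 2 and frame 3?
the red square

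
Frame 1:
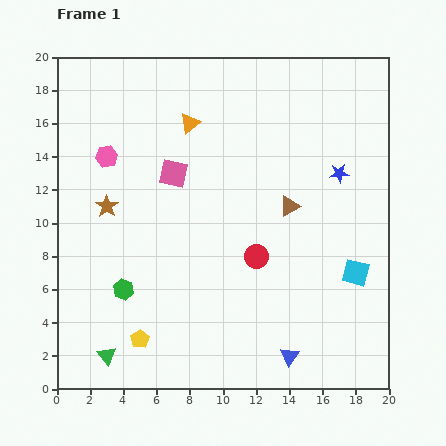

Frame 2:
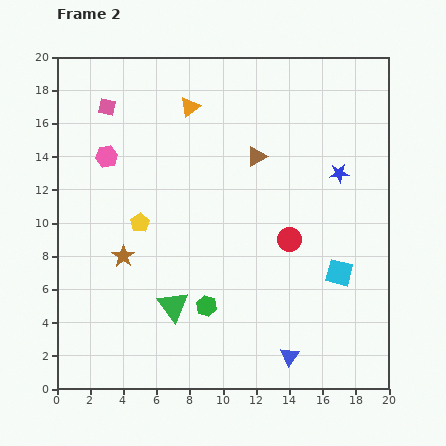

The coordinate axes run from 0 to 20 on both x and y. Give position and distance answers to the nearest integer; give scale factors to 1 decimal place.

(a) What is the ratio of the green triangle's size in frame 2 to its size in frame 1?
1.7×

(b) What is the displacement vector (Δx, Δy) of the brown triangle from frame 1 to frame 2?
(-2, 3)

The brown triangle was at (14, 11) in frame 1 and (12, 14) in frame 2.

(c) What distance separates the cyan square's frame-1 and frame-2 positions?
1

The cyan square moved from (18, 7) to (17, 7), a distance of √(1² + 0²) ≈ 1.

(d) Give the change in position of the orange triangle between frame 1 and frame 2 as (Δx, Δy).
(0, 1)

The orange triangle was at (8, 16) in frame 1 and (8, 17) in frame 2.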